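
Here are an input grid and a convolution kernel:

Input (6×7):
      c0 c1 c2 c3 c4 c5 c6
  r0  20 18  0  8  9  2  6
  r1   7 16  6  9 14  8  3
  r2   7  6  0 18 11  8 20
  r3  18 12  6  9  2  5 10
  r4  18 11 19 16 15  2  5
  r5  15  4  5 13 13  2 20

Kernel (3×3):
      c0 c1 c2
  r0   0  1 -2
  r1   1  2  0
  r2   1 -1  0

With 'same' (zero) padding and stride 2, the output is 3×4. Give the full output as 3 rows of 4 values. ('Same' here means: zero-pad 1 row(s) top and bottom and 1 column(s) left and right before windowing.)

Output[0,0]: The receptive field on the zero-padded input at this output position is [0 0 0 / 0 20 18 / 0 7 16]. Elementwise product with the kernel and sum: 0·1 + 0·-2 + 0·1 + 20·2 + 0·1 + 7·-1.
Output[0,1]: The receptive field on the zero-padded input at this output position is [0 0 0 / 18 0 8 / 16 6 9]. Elementwise product with the kernel and sum: 0·1 + 0·-2 + 18·1 + 0·2 + 16·1 + 6·-1.

33 28 21 19
-29 0 45 46
15 36 38 4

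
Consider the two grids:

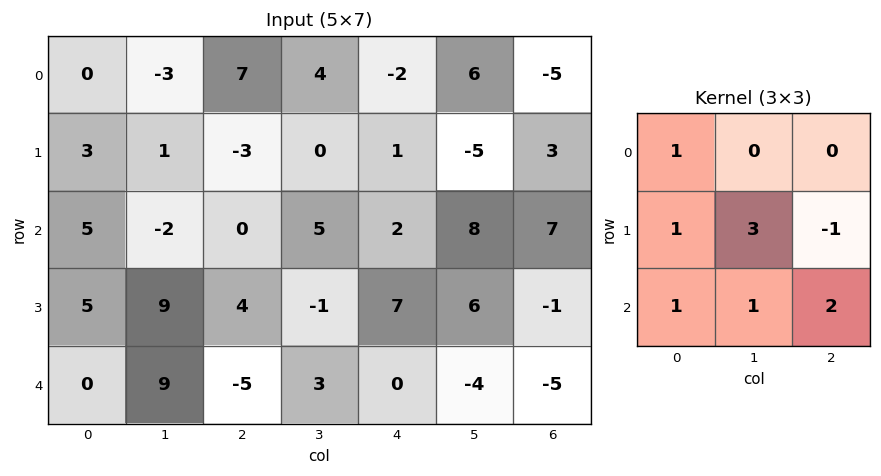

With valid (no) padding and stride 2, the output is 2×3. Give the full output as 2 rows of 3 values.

12 12 5
32 -8 14

Output[0,0]: The receptive field on the input at this output position is [0 -3 7 / 3 1 -3 / 5 -2 0]. Elementwise product with the kernel and sum: 0·1 + 3·1 + 1·3 + -3·-1 + 5·1 + -2·1 + 0·2.
Output[0,1]: The receptive field on the input at this output position is [7 4 -2 / -3 0 1 / 0 5 2]. Elementwise product with the kernel and sum: 7·1 + -3·1 + 0·3 + 1·-1 + 0·1 + 5·1 + 2·2.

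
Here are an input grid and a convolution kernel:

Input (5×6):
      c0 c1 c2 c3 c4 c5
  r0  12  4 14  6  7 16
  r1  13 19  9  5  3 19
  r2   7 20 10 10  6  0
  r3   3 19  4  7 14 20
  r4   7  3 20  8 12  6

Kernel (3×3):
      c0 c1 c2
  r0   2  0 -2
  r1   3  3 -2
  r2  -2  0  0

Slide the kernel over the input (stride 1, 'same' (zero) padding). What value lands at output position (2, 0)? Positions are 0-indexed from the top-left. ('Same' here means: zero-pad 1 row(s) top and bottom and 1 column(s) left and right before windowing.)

-57

The receptive field on the zero-padded input at this output position is [0 13 19 / 0 7 20 / 0 3 19]. Elementwise product with the kernel and sum: 0·2 + 19·-2 + 0·3 + 7·3 + 20·-2 + 0·-2.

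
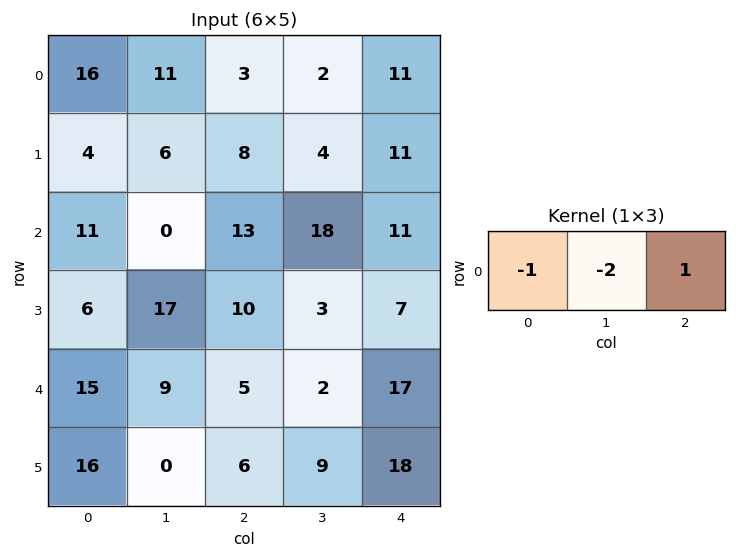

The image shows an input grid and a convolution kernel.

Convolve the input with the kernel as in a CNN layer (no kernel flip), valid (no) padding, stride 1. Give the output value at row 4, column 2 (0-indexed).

8

The receptive field on the input at this output position is [5 2 17]. Elementwise product with the kernel and sum: 5·-1 + 2·-2 + 17·1.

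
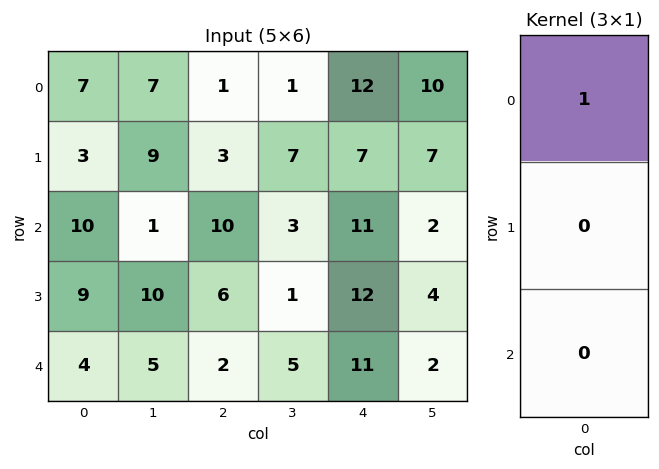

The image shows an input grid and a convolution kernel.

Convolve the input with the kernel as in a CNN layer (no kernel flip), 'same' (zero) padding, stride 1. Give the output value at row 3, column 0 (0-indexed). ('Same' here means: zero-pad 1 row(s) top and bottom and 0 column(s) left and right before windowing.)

The receptive field on the zero-padded input at this output position is [10 / 9 / 4]. Elementwise product with the kernel and sum: 10·1.

10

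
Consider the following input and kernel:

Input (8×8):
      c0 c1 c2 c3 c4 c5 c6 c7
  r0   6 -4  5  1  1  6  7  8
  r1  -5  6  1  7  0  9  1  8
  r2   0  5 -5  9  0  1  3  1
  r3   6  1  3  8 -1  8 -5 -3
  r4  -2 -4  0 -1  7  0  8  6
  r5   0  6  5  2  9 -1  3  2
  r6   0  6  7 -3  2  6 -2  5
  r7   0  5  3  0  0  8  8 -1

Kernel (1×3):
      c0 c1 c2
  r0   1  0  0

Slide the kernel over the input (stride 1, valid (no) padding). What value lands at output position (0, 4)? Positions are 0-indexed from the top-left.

1

The receptive field on the input at this output position is [1 6 7]. Elementwise product with the kernel and sum: 1·1.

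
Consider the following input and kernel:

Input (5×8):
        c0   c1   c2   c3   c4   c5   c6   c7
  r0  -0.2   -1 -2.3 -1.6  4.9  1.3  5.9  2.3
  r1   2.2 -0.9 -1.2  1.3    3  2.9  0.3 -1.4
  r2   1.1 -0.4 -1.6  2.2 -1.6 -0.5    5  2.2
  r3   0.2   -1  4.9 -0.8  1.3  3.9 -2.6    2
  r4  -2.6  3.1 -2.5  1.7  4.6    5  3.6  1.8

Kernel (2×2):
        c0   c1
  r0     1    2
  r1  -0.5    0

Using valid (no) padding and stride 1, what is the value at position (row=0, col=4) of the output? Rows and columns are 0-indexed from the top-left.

The receptive field on the input at this output position is [4.9 1.3 / 3 2.9]. Elementwise product with the kernel and sum: 4.9·1 + 1.3·2 + 3·-0.5.

6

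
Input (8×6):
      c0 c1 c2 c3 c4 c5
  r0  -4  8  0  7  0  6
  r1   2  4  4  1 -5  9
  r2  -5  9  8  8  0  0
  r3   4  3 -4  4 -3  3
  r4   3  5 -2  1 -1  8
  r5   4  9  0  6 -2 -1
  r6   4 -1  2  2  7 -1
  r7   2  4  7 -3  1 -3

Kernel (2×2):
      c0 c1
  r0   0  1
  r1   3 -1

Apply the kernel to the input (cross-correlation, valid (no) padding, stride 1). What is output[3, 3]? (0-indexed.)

1

The receptive field on the input at this output position is [4 -3 / 1 -1]. Elementwise product with the kernel and sum: -3·1 + 1·3 + -1·-1.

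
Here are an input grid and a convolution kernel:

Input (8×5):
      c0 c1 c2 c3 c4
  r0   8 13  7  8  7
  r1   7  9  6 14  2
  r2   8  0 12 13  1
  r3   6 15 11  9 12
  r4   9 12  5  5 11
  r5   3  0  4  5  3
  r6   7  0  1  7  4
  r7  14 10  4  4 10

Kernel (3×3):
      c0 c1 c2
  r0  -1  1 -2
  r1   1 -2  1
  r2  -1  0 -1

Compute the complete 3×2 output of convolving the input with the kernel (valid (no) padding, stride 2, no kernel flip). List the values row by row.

Output[0,0]: The receptive field on the input at this output position is [8 13 7 / 7 9 6 / 8 0 12]. Elementwise product with the kernel and sum: 8·-1 + 13·1 + 7·-2 + 7·1 + 9·-2 + 6·1 + 8·-1 + 12·-1.

-34 -46
-59 -12
-8 -30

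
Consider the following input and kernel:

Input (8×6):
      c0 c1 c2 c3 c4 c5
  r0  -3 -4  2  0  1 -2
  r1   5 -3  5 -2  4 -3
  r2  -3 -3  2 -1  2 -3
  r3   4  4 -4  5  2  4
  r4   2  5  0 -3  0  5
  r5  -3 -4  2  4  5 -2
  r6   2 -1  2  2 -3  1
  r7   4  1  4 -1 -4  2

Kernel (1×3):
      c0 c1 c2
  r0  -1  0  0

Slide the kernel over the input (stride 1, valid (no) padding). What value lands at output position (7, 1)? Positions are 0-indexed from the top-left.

The receptive field on the input at this output position is [1 4 -1]. Elementwise product with the kernel and sum: 1·-1.

-1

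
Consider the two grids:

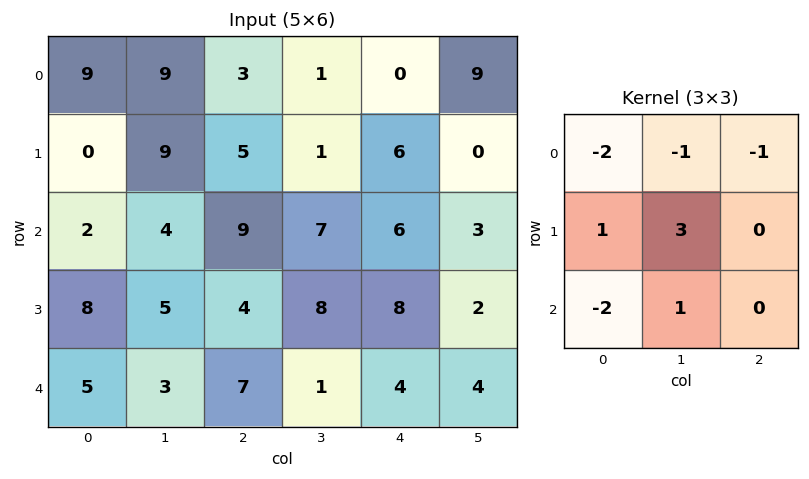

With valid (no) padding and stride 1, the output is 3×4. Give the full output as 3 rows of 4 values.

-3 3 -10 0
-11 1 13 9
-1 -6 -16 11

Output[0,0]: The receptive field on the input at this output position is [9 9 3 / 0 9 5 / 2 4 9]. Elementwise product with the kernel and sum: 9·-2 + 9·-1 + 3·-1 + 0·1 + 9·3 + 2·-2 + 4·1.
Output[0,1]: The receptive field on the input at this output position is [9 3 1 / 9 5 1 / 4 9 7]. Elementwise product with the kernel and sum: 9·-2 + 3·-1 + 1·-1 + 9·1 + 5·3 + 4·-2 + 9·1.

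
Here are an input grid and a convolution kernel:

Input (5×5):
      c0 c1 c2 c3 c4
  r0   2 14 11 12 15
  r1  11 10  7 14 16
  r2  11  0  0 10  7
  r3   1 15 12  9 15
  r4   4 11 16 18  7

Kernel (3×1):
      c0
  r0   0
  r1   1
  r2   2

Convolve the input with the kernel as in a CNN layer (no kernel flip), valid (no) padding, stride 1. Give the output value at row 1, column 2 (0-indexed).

24

The receptive field on the input at this output position is [7 / 0 / 12]. Elementwise product with the kernel and sum: 0·1 + 12·2.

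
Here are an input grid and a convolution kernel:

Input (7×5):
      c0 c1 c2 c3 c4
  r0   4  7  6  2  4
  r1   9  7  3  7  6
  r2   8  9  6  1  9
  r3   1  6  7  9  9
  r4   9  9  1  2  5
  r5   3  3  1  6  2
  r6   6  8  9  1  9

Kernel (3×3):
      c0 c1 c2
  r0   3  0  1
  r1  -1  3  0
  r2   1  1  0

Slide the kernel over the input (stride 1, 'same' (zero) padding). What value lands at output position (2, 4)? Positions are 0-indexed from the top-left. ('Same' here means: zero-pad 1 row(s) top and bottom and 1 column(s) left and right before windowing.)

The receptive field on the zero-padded input at this output position is [7 6 0 / 1 9 0 / 9 9 0]. Elementwise product with the kernel and sum: 7·3 + 0·1 + 1·-1 + 9·3 + 9·1 + 9·1.

65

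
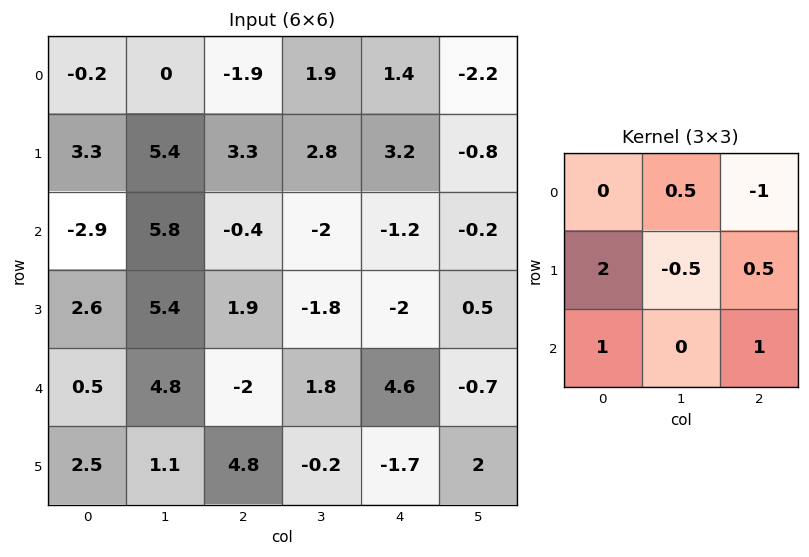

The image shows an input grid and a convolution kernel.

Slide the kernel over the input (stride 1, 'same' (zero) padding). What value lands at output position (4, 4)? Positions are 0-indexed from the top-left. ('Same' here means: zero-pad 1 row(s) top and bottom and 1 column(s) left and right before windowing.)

The receptive field on the zero-padded input at this output position is [-1.8 -2 0.5 / 1.8 4.6 -0.7 / -0.2 -1.7 2]. Elementwise product with the kernel and sum: -2·0.5 + 0.5·-1 + 1.8·2 + 4.6·-0.5 + -0.7·0.5 + -0.2·1 + 2·1.

1.25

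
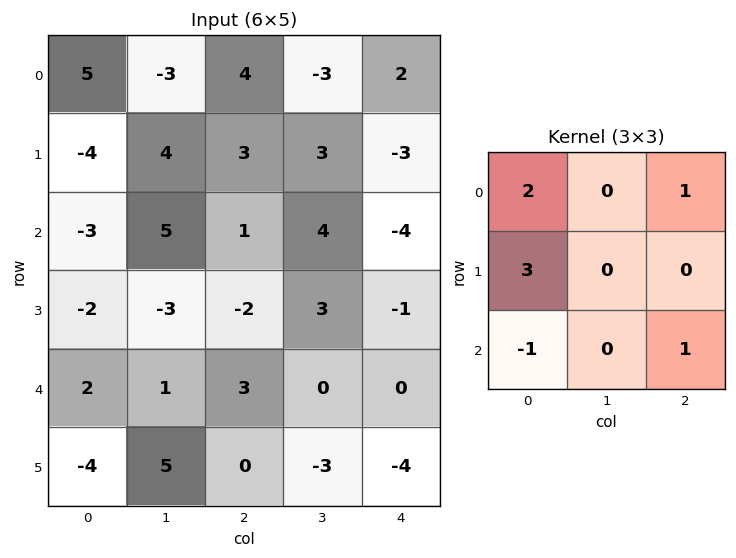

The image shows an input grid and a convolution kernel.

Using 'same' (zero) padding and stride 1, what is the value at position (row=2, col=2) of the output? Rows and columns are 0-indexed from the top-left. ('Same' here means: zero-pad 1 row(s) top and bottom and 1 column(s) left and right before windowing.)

32

The receptive field on the zero-padded input at this output position is [4 3 3 / 5 1 4 / -3 -2 3]. Elementwise product with the kernel and sum: 4·2 + 3·1 + 5·3 + -3·-1 + 3·1.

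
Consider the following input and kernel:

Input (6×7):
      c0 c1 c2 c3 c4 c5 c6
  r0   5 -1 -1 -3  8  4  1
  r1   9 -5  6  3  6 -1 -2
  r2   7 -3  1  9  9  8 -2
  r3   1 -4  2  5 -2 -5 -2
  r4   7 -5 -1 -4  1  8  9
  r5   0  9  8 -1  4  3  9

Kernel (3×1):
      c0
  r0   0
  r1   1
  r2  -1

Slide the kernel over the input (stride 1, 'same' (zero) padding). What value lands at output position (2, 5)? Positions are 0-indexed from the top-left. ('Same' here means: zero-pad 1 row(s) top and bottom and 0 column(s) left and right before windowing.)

The receptive field on the zero-padded input at this output position is [-1 / 8 / -5]. Elementwise product with the kernel and sum: 8·1 + -5·-1.

13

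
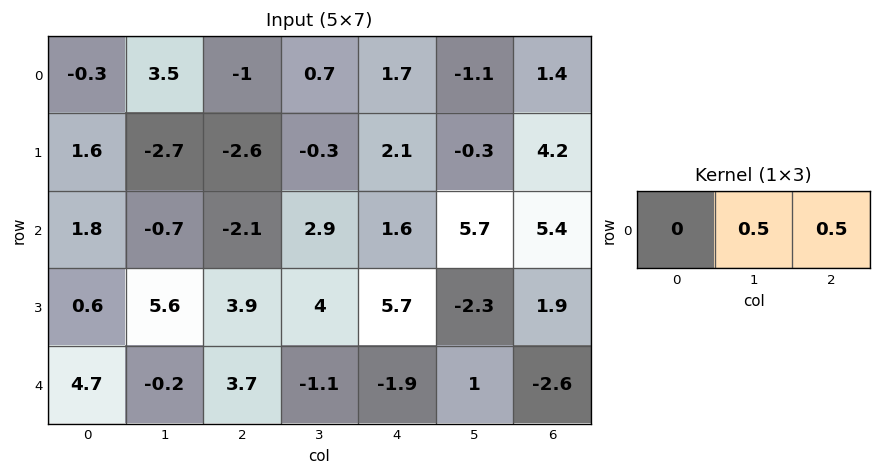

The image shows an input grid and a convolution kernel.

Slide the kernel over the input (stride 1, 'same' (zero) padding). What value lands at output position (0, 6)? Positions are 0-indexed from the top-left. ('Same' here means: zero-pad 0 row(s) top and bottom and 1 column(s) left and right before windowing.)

0.7

The receptive field on the zero-padded input at this output position is [-1.1 1.4 0]. Elementwise product with the kernel and sum: 1.4·0.5 + 0·0.5.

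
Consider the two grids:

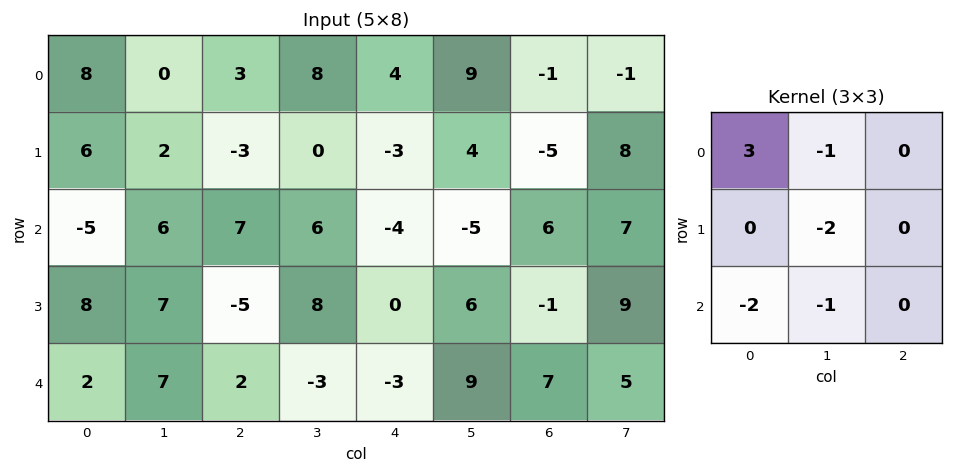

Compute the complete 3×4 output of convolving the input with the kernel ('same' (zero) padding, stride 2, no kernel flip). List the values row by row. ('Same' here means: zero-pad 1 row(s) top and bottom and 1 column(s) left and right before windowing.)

Output[0,0]: The receptive field on the zero-padded input at this output position is [0 0 0 / 0 8 0 / 0 6 2]. Elementwise product with the kernel and sum: 0·3 + 0·-1 + 8·-2 + 0·-2 + 6·-1.

-22 -7 -5 -1
-4 -14 -5 -6
-12 22 30 5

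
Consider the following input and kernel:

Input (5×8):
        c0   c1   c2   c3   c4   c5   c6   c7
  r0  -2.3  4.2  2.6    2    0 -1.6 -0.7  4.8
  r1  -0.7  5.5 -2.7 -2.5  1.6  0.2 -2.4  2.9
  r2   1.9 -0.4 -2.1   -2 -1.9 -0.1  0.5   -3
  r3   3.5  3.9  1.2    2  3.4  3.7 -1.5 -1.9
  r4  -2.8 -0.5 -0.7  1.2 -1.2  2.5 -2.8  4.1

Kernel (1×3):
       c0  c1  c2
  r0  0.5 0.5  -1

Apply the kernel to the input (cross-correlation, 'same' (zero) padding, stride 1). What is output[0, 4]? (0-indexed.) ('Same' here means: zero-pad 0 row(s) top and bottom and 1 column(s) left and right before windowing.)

The receptive field on the zero-padded input at this output position is [2 0 -1.6]. Elementwise product with the kernel and sum: 2·0.5 + 0·0.5 + -1.6·-1.

2.6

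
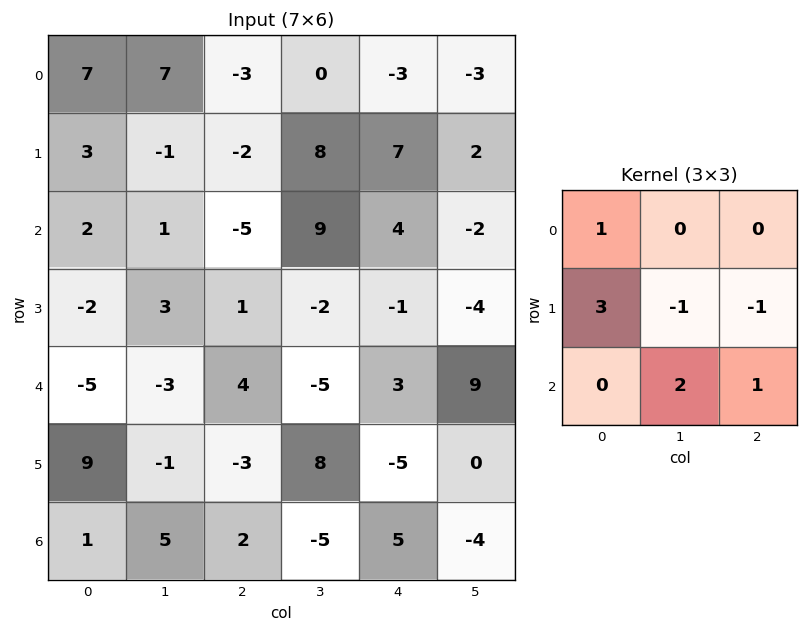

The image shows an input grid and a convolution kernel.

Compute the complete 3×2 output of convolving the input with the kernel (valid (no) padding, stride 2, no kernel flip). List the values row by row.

Output[0,0]: The receptive field on the input at this output position is [7 7 -3 / 3 -1 -2 / 2 1 -5]. Elementwise product with the kernel and sum: 7·1 + 3·3 + -1·-1 + -2·-1 + 1·2 + -5·1.
Output[0,1]: The receptive field on the input at this output position is [-3 0 -3 / -2 8 7 / -5 9 4]. Elementwise product with the kernel and sum: -3·1 + -2·3 + 8·-1 + 7·-1 + 9·2 + 4·1.

16 -2
-10 -6
38 -13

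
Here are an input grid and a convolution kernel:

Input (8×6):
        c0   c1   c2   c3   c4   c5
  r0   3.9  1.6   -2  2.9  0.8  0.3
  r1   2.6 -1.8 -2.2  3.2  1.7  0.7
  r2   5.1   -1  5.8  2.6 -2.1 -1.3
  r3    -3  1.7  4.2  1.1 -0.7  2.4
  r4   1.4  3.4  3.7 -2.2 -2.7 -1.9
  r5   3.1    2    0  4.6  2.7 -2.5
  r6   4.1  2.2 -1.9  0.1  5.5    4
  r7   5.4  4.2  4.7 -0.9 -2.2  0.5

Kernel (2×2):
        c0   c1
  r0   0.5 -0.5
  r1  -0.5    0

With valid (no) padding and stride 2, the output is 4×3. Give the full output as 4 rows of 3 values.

-0.15 -1.35 -0.6
4.55 -0.5 -0.05
-2.55 2.95 -1.75
-1.75 -3.35 1.85

Output[0,0]: The receptive field on the input at this output position is [3.9 1.6 / 2.6 -1.8]. Elementwise product with the kernel and sum: 3.9·0.5 + 1.6·-0.5 + 2.6·-0.5.
Output[0,1]: The receptive field on the input at this output position is [-2 2.9 / -2.2 3.2]. Elementwise product with the kernel and sum: -2·0.5 + 2.9·-0.5 + -2.2·-0.5.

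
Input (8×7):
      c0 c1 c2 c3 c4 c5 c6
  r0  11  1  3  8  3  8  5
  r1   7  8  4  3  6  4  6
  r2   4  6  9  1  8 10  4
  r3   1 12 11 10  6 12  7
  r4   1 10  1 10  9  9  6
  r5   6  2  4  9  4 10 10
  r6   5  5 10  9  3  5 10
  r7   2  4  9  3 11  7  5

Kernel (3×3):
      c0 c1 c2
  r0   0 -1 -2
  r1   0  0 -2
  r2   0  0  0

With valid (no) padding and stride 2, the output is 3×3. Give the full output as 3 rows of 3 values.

-15 -26 -30
-46 -29 -32
-20 -36 -41

Output[0,0]: The receptive field on the input at this output position is [11 1 3 / 7 8 4 / 4 6 9]. Elementwise product with the kernel and sum: 1·-1 + 3·-2 + 4·-2.
Output[0,1]: The receptive field on the input at this output position is [3 8 3 / 4 3 6 / 9 1 8]. Elementwise product with the kernel and sum: 8·-1 + 3·-2 + 6·-2.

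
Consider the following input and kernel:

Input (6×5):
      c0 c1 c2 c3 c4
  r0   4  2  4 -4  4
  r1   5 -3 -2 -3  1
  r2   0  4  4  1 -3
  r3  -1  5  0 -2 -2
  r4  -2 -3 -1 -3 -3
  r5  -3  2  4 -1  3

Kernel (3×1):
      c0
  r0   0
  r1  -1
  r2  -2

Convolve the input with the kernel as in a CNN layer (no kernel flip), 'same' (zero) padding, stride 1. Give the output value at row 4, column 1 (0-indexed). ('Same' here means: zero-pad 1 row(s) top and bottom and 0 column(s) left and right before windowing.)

The receptive field on the zero-padded input at this output position is [5 / -3 / 2]. Elementwise product with the kernel and sum: -3·-1 + 2·-2.

-1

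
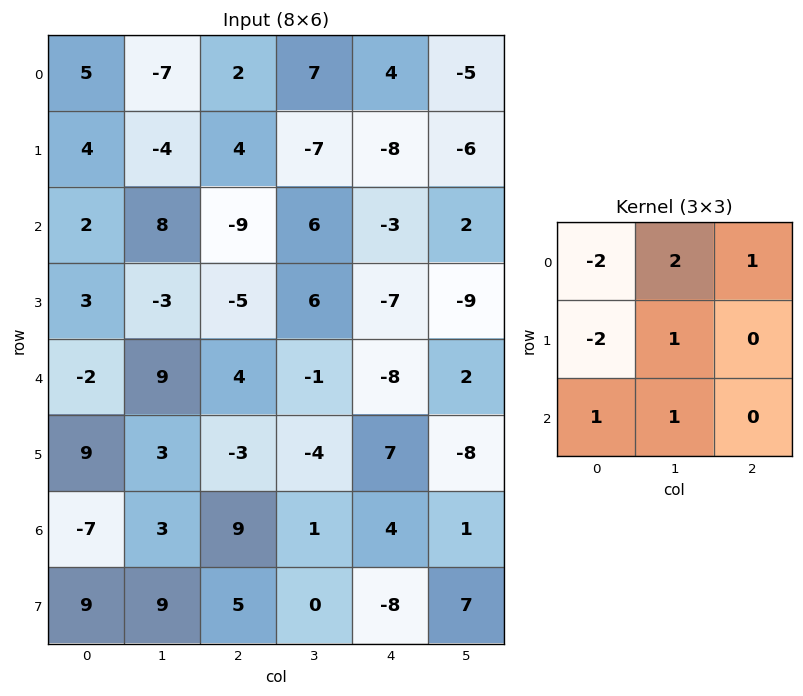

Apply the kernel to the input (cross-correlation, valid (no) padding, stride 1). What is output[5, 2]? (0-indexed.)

-7

The receptive field on the input at this output position is [-3 -4 7 / 9 1 4 / 5 0 -8]. Elementwise product with the kernel and sum: -3·-2 + -4·2 + 7·1 + 9·-2 + 1·1 + 5·1 + 0·1.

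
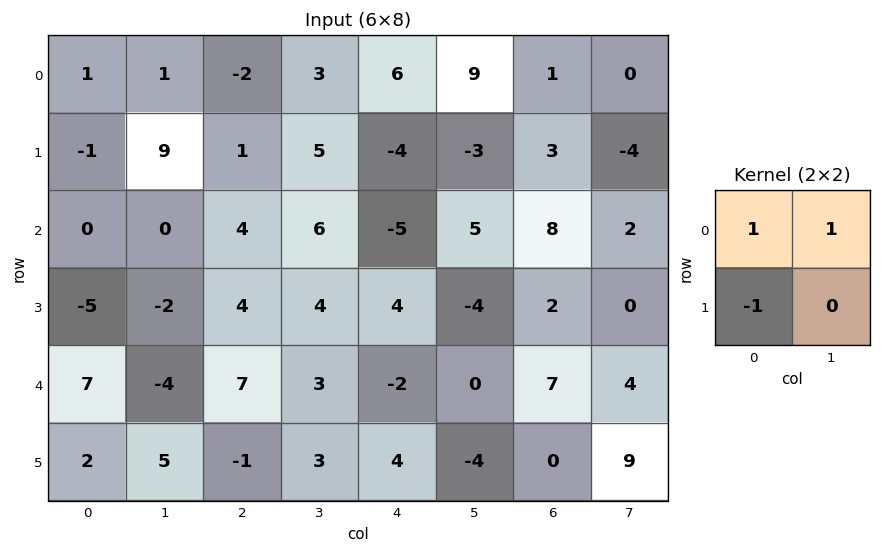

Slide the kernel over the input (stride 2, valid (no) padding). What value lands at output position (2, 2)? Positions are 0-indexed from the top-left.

-6

The receptive field on the input at this output position is [-2 0 / 4 -4]. Elementwise product with the kernel and sum: -2·1 + 0·1 + 4·-1.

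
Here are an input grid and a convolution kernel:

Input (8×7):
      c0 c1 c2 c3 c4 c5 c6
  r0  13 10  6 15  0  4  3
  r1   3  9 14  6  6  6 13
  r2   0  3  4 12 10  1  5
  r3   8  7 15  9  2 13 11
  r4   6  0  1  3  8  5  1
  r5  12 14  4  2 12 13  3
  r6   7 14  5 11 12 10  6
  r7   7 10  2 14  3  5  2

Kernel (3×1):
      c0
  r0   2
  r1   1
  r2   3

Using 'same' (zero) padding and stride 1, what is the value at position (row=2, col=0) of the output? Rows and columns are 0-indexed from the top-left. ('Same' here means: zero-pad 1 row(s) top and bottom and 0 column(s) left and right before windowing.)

30

The receptive field on the zero-padded input at this output position is [3 / 0 / 8]. Elementwise product with the kernel and sum: 3·2 + 0·1 + 8·3.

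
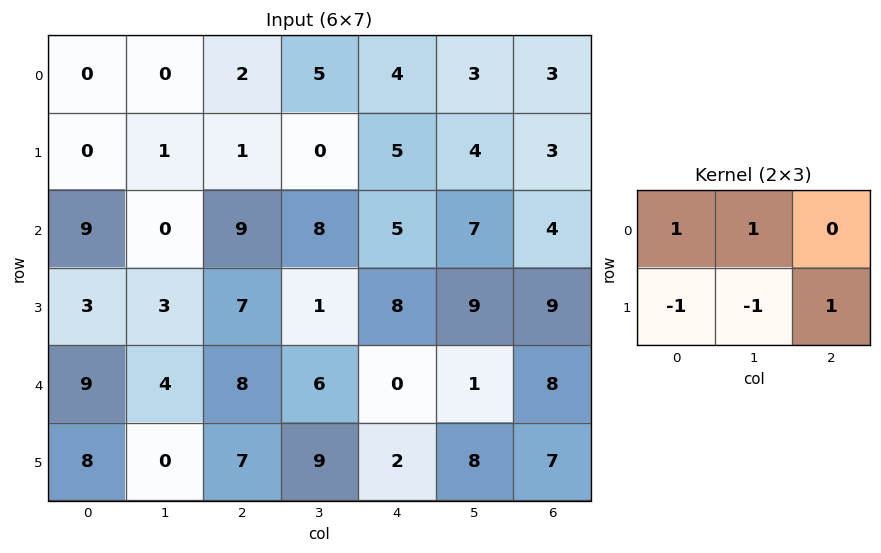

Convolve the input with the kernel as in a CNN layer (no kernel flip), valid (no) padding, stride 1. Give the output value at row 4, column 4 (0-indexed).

The receptive field on the input at this output position is [0 1 8 / 2 8 7]. Elementwise product with the kernel and sum: 0·1 + 1·1 + 2·-1 + 8·-1 + 7·1.

-2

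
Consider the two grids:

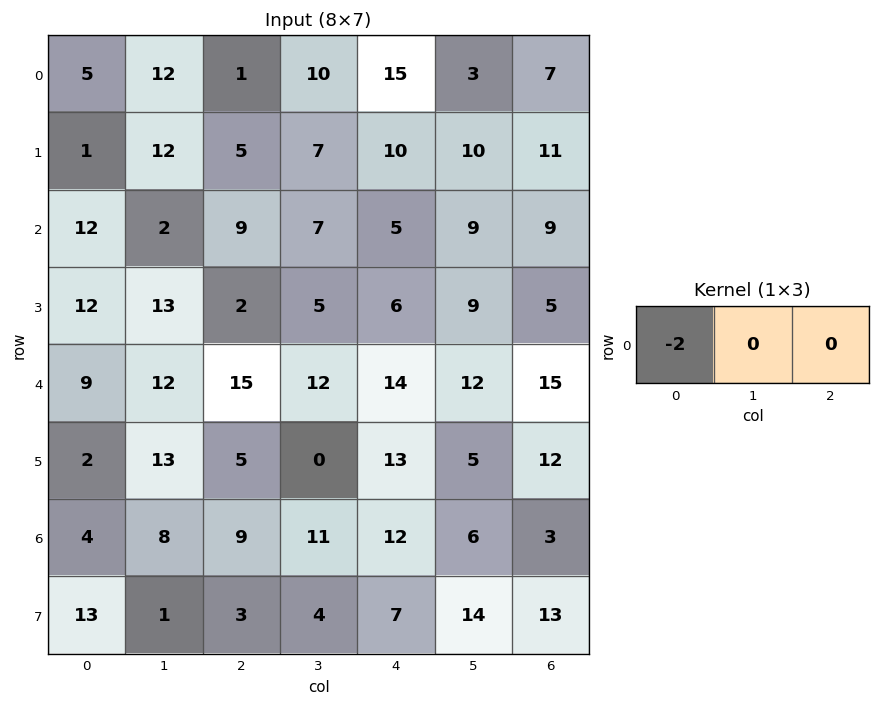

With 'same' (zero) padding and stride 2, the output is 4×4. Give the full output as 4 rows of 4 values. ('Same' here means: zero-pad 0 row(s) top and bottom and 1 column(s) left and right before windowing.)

Output[0,0]: The receptive field on the zero-padded input at this output position is [0 5 12]. Elementwise product with the kernel and sum: 0·-2.
Output[0,1]: The receptive field on the zero-padded input at this output position is [12 1 10]. Elementwise product with the kernel and sum: 12·-2.

0 -24 -20 -6
0 -4 -14 -18
0 -24 -24 -24
0 -16 -22 -12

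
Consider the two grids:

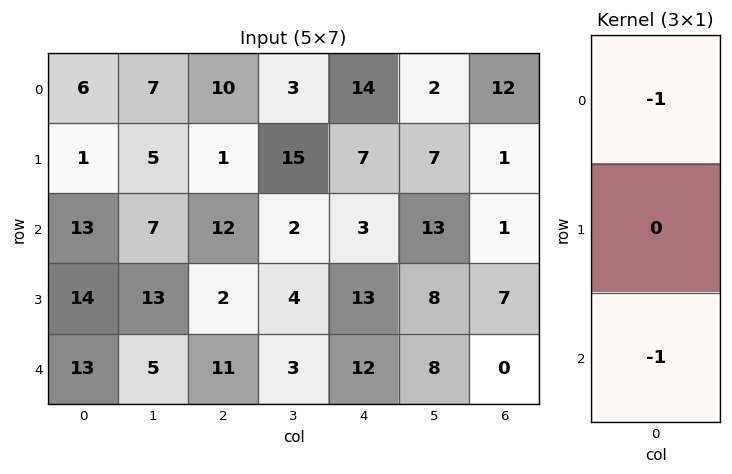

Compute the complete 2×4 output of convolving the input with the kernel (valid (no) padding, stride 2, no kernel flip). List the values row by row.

-19 -22 -17 -13
-26 -23 -15 -1

Output[0,0]: The receptive field on the input at this output position is [6 / 1 / 13]. Elementwise product with the kernel and sum: 6·-1 + 13·-1.
Output[0,1]: The receptive field on the input at this output position is [10 / 1 / 12]. Elementwise product with the kernel and sum: 10·-1 + 12·-1.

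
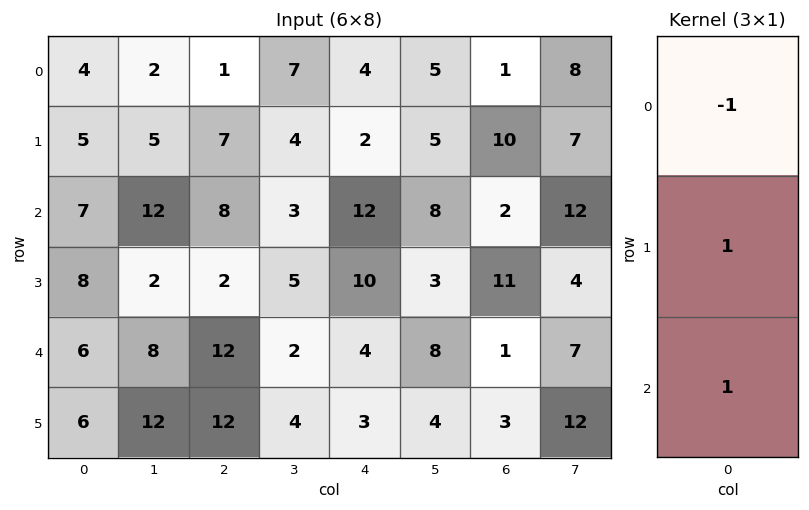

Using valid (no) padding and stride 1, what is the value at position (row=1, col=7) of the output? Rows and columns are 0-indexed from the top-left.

The receptive field on the input at this output position is [7 / 12 / 4]. Elementwise product with the kernel and sum: 7·-1 + 12·1 + 4·1.

9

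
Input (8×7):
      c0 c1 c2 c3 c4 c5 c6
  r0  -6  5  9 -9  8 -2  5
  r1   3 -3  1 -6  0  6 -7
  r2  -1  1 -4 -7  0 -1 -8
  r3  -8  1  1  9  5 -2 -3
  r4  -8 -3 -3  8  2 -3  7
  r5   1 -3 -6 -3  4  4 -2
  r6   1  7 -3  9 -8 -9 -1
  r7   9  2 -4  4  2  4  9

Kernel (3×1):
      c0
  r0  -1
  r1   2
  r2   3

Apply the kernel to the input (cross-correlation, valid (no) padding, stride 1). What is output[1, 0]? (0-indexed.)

The receptive field on the input at this output position is [3 / -1 / -8]. Elementwise product with the kernel and sum: 3·-1 + -1·2 + -8·3.

-29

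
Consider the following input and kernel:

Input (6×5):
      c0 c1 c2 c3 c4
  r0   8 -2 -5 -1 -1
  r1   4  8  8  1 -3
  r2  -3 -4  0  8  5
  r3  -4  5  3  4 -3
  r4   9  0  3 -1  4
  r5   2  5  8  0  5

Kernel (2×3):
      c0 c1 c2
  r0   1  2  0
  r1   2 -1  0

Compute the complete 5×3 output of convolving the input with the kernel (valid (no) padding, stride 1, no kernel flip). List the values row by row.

4 -4 8
18 16 2
-24 3 18
24 8 18
8 8 17

Output[0,0]: The receptive field on the input at this output position is [8 -2 -5 / 4 8 8]. Elementwise product with the kernel and sum: 8·1 + -2·2 + 4·2 + 8·-1.
Output[0,1]: The receptive field on the input at this output position is [-2 -5 -1 / 8 8 1]. Elementwise product with the kernel and sum: -2·1 + -5·2 + 8·2 + 8·-1.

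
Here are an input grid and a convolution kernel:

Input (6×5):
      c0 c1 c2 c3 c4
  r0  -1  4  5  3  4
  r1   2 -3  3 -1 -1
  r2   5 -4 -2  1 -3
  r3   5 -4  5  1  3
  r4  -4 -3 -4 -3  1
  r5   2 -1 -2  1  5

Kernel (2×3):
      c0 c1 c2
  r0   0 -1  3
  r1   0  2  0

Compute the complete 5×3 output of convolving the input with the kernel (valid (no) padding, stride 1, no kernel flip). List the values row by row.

Output[0,0]: The receptive field on the input at this output position is [-1 4 5 / 2 -3 3]. Elementwise product with the kernel and sum: 4·-1 + 5·3 + -3·2.
Output[0,1]: The receptive field on the input at this output position is [4 5 3 / -3 3 -1]. Elementwise product with the kernel and sum: 5·-1 + 3·3 + 3·2.

5 10 7
4 -10 0
-10 15 -8
13 -10 2
-11 -9 8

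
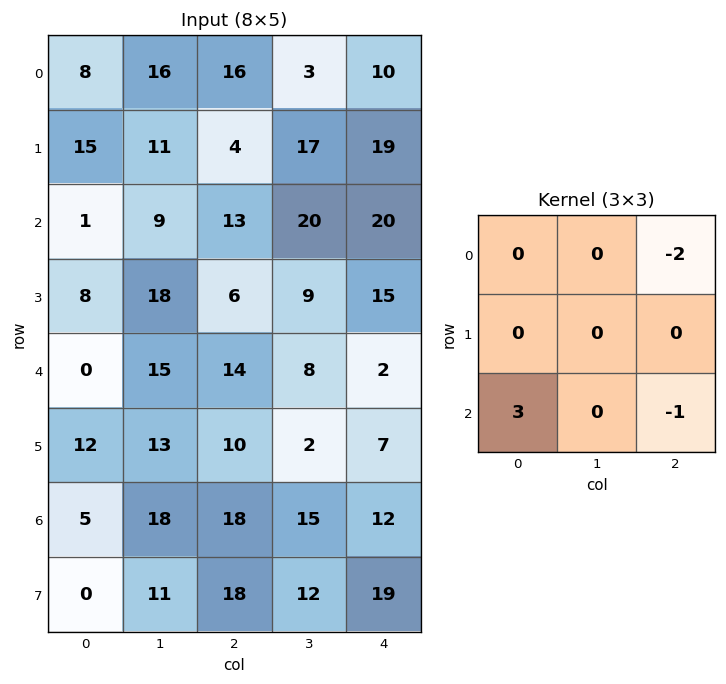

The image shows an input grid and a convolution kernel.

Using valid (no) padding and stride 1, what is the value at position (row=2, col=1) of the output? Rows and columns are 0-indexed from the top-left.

-3

The receptive field on the input at this output position is [9 13 20 / 18 6 9 / 15 14 8]. Elementwise product with the kernel and sum: 20·-2 + 15·3 + 8·-1.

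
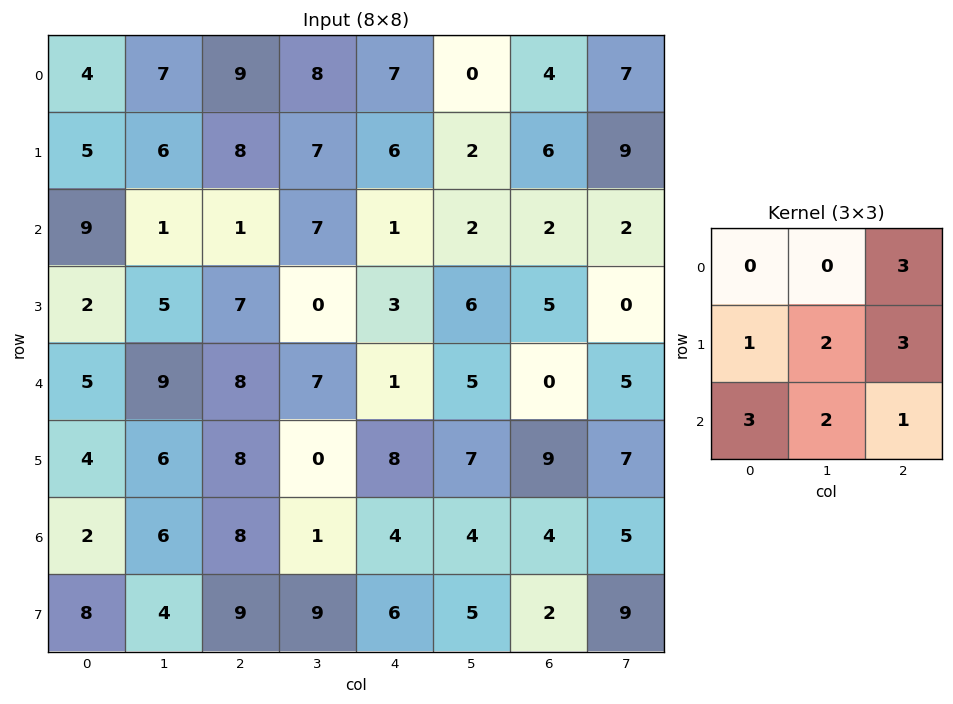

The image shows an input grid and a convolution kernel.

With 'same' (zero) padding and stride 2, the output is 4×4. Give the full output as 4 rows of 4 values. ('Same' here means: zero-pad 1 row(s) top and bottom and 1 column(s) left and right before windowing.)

Output[0,0]: The receptive field on the zero-padded input at this output position is [0 0 0 / 0 4 7 / 0 5 6]. Elementwise product with the kernel and sum: 0·3 + 0·1 + 4·2 + 7·3 + 0·3 + 5·2 + 6·1.
Output[0,1]: The receptive field on the zero-padded input at this output position is [0 0 0 / 7 9 8 / 6 8 7]. Elementwise product with the kernel and sum: 0·3 + 7·1 + 9·2 + 8·3 + 6·3 + 8·2 + 7·1.

45 90 57 56
48 74 33 67
66 80 65 66
60 64 86 76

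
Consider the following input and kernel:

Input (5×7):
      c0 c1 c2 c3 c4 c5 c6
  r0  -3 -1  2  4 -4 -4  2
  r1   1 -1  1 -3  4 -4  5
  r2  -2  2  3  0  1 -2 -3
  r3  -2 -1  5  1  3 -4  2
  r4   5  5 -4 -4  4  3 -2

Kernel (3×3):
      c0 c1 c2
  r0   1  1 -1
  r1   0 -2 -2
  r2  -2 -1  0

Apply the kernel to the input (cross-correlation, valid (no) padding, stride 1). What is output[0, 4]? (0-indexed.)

The receptive field on the input at this output position is [-4 -4 2 / 4 -4 5 / 1 -2 -3]. Elementwise product with the kernel and sum: -4·1 + -4·1 + 2·-1 + -4·-2 + 5·-2 + 1·-2 + -2·-1.

-12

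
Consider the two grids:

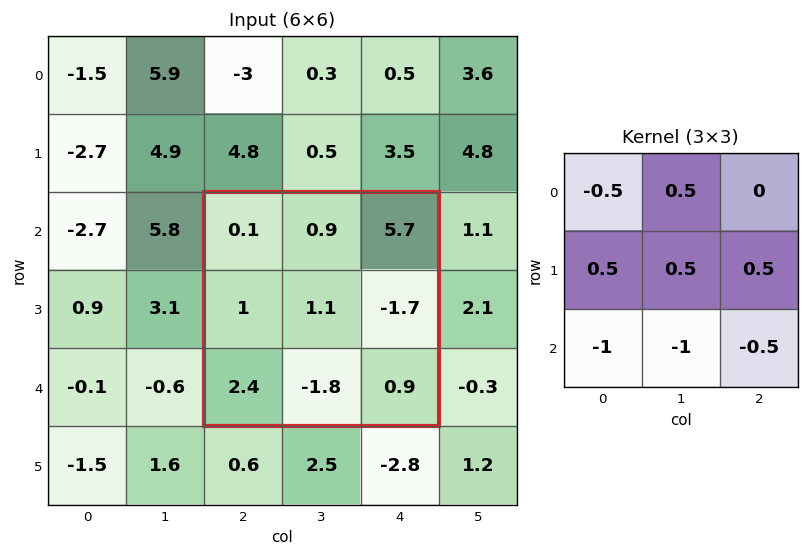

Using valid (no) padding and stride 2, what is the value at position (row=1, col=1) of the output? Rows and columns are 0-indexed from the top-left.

The receptive field on the input at this output position is [0.1 0.9 5.7 / 1 1.1 -1.7 / 2.4 -1.8 0.9]. Elementwise product with the kernel and sum: 0.1·-0.5 + 0.9·0.5 + 1·0.5 + 1.1·0.5 + -1.7·0.5 + 2.4·-1 + -1.8·-1 + 0.9·-0.5.

-0.45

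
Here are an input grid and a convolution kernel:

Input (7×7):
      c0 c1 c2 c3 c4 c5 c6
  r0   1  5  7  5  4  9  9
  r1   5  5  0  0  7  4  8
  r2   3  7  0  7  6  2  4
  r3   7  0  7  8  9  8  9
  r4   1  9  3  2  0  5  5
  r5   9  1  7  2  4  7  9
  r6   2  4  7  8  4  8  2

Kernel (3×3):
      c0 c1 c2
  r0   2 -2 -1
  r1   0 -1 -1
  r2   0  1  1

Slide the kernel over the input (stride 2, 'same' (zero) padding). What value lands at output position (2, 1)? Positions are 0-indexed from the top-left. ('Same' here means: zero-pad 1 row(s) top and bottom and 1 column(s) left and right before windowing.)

The receptive field on the zero-padded input at this output position is [0 7 8 / 9 3 2 / 1 7 2]. Elementwise product with the kernel and sum: 0·2 + 7·-2 + 8·-1 + 3·-1 + 2·-1 + 7·1 + 2·1.

-18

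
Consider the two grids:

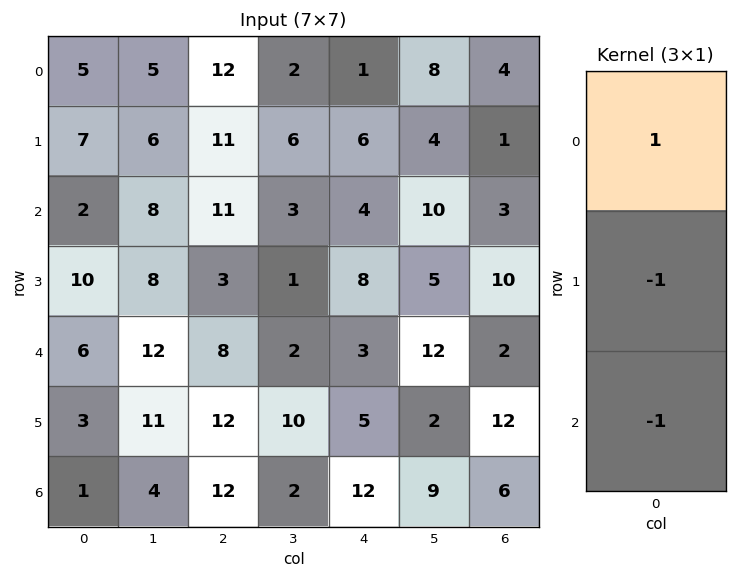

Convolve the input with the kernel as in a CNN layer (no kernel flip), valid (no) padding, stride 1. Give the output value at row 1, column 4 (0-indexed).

-6

The receptive field on the input at this output position is [6 / 4 / 8]. Elementwise product with the kernel and sum: 6·1 + 4·-1 + 8·-1.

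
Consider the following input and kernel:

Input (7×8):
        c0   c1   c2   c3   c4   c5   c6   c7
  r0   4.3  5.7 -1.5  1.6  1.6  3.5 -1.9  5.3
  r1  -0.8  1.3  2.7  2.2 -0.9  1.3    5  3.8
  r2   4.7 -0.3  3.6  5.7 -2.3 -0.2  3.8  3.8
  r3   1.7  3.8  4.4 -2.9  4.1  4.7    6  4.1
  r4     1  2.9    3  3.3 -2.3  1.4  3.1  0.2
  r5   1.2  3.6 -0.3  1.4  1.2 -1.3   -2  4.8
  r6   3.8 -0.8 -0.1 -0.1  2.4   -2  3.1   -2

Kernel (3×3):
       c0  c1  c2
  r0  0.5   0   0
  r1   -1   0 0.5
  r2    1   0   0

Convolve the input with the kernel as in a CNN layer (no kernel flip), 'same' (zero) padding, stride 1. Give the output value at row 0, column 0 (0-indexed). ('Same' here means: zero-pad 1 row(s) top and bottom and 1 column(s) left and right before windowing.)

The receptive field on the zero-padded input at this output position is [0 0 0 / 0 4.3 5.7 / 0 -0.8 1.3]. Elementwise product with the kernel and sum: 0·0.5 + 0·-1 + 5.7·0.5 + 0·1.

2.85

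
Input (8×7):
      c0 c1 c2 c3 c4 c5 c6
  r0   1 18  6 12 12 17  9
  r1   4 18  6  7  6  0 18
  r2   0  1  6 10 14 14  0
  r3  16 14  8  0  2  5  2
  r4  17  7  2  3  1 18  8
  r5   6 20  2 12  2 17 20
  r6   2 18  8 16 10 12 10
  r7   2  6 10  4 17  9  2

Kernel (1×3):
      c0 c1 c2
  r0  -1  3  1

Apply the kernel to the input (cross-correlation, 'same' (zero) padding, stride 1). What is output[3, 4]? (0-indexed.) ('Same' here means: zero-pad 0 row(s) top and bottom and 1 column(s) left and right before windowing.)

11

The receptive field on the zero-padded input at this output position is [0 2 5]. Elementwise product with the kernel and sum: 0·-1 + 2·3 + 5·1.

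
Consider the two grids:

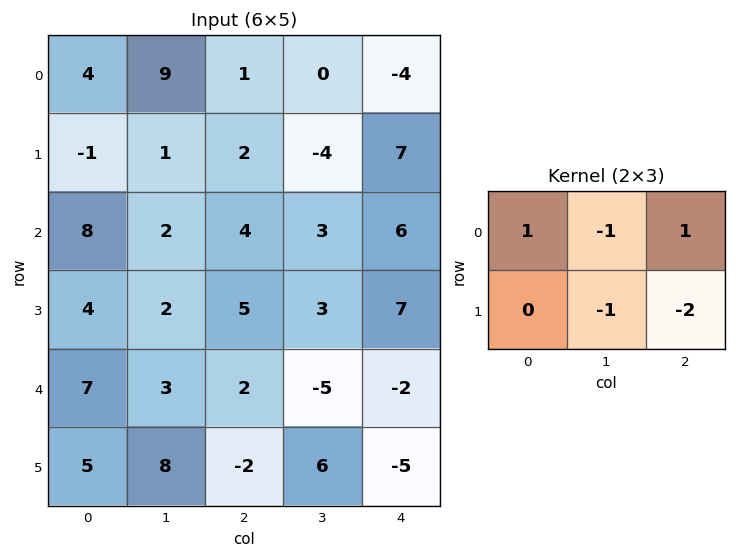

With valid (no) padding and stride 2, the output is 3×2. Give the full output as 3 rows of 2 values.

-9 -13
-2 -10
2 9

Output[0,0]: The receptive field on the input at this output position is [4 9 1 / -1 1 2]. Elementwise product with the kernel and sum: 4·1 + 9·-1 + 1·1 + 1·-1 + 2·-2.
Output[0,1]: The receptive field on the input at this output position is [1 0 -4 / 2 -4 7]. Elementwise product with the kernel and sum: 1·1 + 0·-1 + -4·1 + -4·-1 + 7·-2.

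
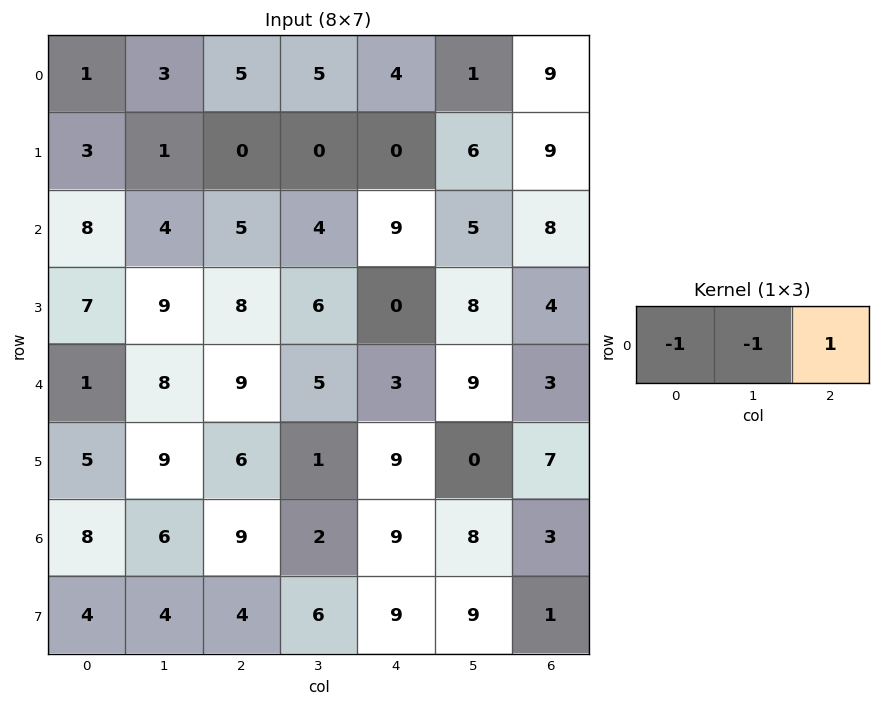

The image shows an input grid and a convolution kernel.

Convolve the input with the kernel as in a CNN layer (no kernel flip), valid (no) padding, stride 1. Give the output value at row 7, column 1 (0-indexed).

The receptive field on the input at this output position is [4 4 6]. Elementwise product with the kernel and sum: 4·-1 + 4·-1 + 6·1.

-2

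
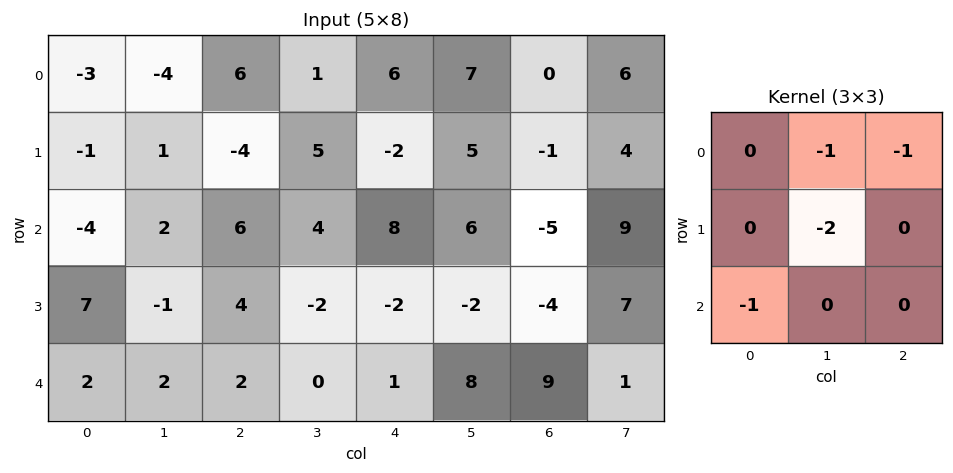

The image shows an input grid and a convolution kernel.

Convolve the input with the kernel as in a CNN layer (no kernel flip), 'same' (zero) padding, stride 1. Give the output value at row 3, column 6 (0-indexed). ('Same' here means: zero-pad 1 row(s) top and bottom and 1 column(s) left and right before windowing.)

-4

The receptive field on the zero-padded input at this output position is [6 -5 9 / -2 -4 7 / 8 9 1]. Elementwise product with the kernel and sum: -5·-1 + 9·-1 + -4·-2 + 8·-1.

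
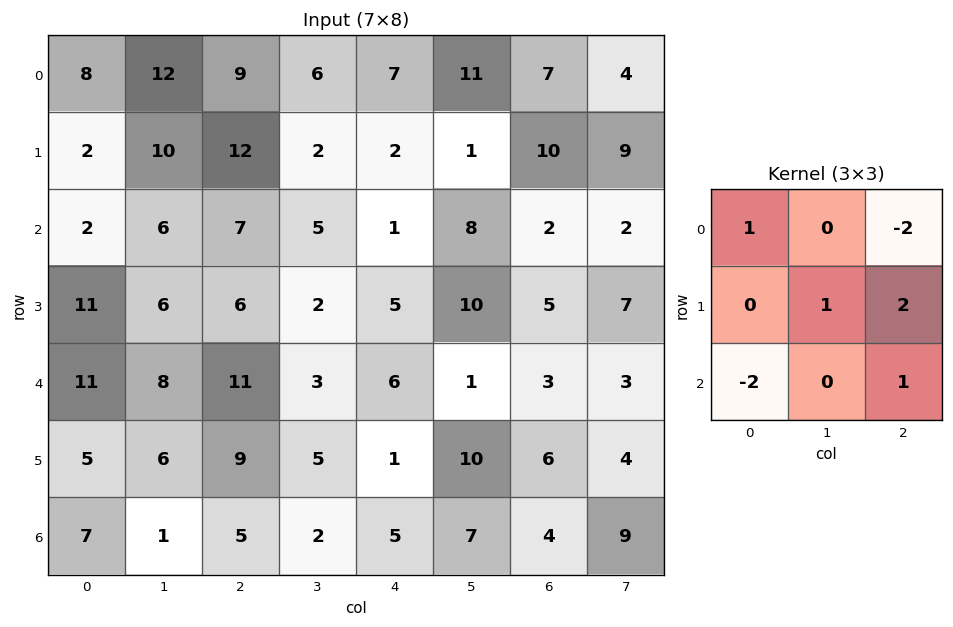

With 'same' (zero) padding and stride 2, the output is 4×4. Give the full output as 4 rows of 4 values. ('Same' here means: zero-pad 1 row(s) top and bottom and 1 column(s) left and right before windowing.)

42 3 26 22
0 13 23 -24
21 12 -10 -11
-3 5 4 24

Output[0,0]: The receptive field on the zero-padded input at this output position is [0 0 0 / 0 8 12 / 0 2 10]. Elementwise product with the kernel and sum: 0·1 + 0·-2 + 8·1 + 12·2 + 0·-2 + 10·1.
Output[0,1]: The receptive field on the zero-padded input at this output position is [0 0 0 / 12 9 6 / 10 12 2]. Elementwise product with the kernel and sum: 0·1 + 0·-2 + 9·1 + 6·2 + 10·-2 + 2·1.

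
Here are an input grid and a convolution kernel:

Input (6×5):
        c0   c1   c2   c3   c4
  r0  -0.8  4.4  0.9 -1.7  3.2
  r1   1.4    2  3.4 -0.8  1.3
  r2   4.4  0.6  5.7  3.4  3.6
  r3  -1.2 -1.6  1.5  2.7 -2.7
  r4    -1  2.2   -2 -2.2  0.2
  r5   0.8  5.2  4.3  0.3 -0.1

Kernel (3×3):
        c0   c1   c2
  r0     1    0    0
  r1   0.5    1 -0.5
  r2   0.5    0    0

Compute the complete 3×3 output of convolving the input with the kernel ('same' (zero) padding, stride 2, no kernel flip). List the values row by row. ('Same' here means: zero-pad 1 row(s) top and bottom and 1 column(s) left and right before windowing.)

Output[0,0]: The receptive field on the zero-padded input at this output position is [0 0 0 / 0 -0.8 4.4 / 0 1.4 2]. Elementwise product with the kernel and sum: 0·1 + 0·0.5 + -0.8·1 + 4.4·-0.5 + 0·0.5.
Output[0,1]: The receptive field on the zero-padded input at this output position is [0 0 0 / 4.4 0.9 -1.7 / 2 3.4 -0.8]. Elementwise product with the kernel and sum: 0·1 + 4.4·0.5 + 0.9·1 + -1.7·-0.5 + 2·0.5.

-3 4.95 1.95
4.1 5.5 5.85
-2.1 1.2 1.95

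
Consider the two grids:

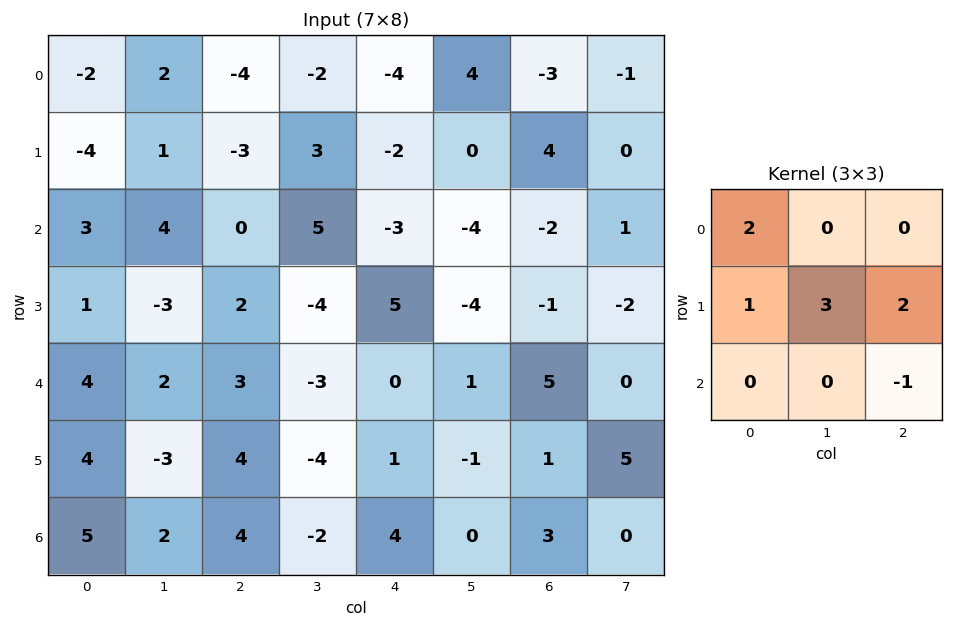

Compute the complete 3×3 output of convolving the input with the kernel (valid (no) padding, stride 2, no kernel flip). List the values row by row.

-11 -3 0
-1 0 -20
7 -4 -3

Output[0,0]: The receptive field on the input at this output position is [-2 2 -4 / -4 1 -3 / 3 4 0]. Elementwise product with the kernel and sum: -2·2 + -4·1 + 1·3 + -3·2 + 0·-1.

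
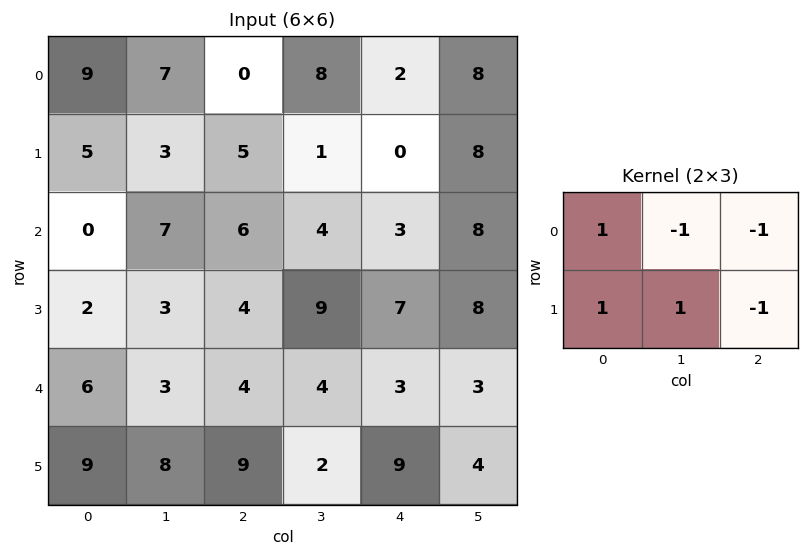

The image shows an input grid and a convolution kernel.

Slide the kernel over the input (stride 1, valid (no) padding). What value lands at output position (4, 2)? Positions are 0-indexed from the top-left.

-1

The receptive field on the input at this output position is [4 4 3 / 9 2 9]. Elementwise product with the kernel and sum: 4·1 + 4·-1 + 3·-1 + 9·1 + 2·1 + 9·-1.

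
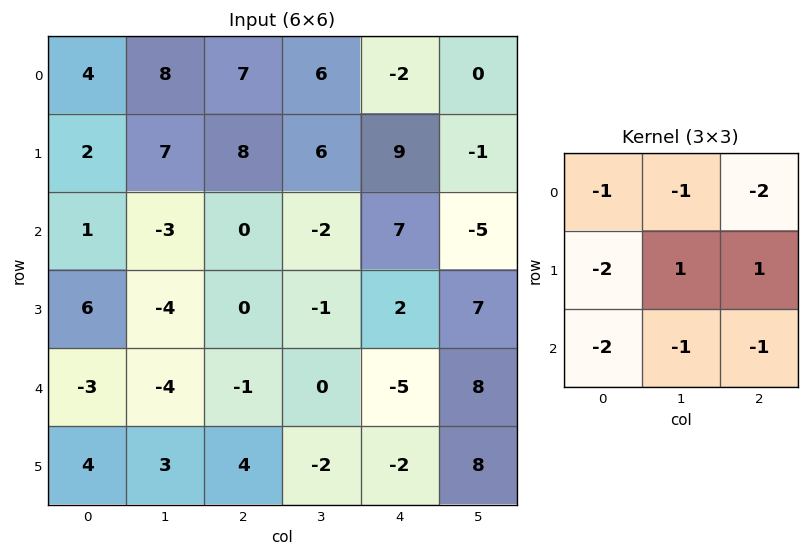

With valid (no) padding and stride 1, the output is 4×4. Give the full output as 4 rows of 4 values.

Output[0,0]: The receptive field on the input at this output position is [4 8 7 / 2 7 8 / 1 -3 0]. Elementwise product with the kernel and sum: 4·-1 + 8·-1 + 7·-2 + 2·-2 + 7·1 + 8·1 + 1·-2 + -3·-1 + 0·-1.

-14 -19 -15 -6
-38 -14 -28 -14
-3 23 -4 13
-16 5 -10 -14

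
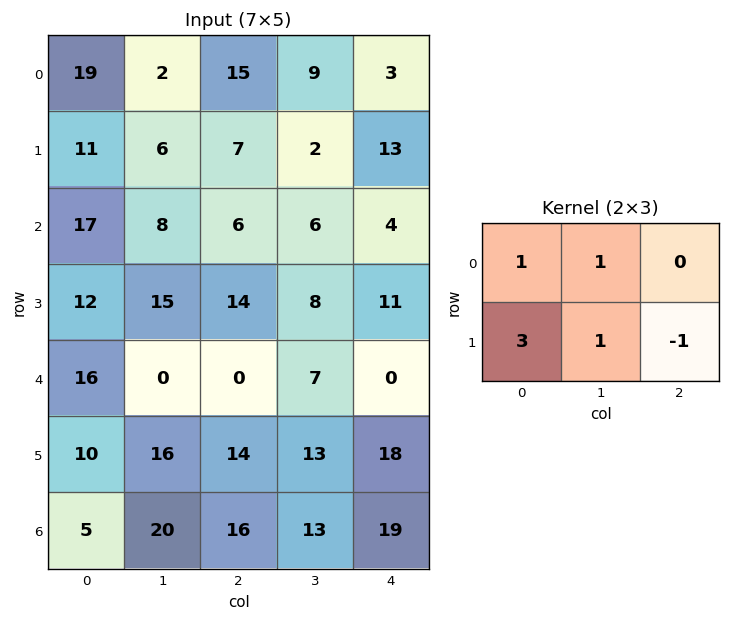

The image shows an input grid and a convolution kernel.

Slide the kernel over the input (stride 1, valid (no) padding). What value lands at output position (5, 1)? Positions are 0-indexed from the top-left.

93

The receptive field on the input at this output position is [16 14 13 / 20 16 13]. Elementwise product with the kernel and sum: 16·1 + 14·1 + 20·3 + 16·1 + 13·-1.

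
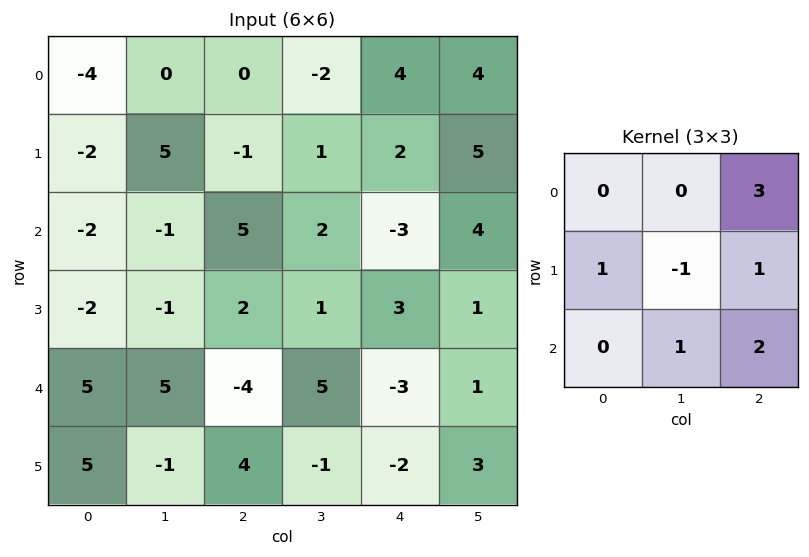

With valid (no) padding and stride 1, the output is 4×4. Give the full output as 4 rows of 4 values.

1 10 8 21
4 3 13 29
13 10 -6 10
9 19 -8 16

Output[0,0]: The receptive field on the input at this output position is [-4 0 0 / -2 5 -1 / -2 -1 5]. Elementwise product with the kernel and sum: 0·3 + -2·1 + 5·-1 + -1·1 + -1·1 + 5·2.
Output[0,1]: The receptive field on the input at this output position is [0 0 -2 / 5 -1 1 / -1 5 2]. Elementwise product with the kernel and sum: -2·3 + 5·1 + -1·-1 + 1·1 + 5·1 + 2·2.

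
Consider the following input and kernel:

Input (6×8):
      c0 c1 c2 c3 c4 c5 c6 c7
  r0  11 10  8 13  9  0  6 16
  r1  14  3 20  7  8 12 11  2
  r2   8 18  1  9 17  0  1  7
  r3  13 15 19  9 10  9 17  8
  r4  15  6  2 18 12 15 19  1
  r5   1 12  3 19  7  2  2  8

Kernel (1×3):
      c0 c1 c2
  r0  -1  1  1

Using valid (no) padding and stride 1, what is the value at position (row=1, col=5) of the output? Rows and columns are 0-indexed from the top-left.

1

The receptive field on the input at this output position is [12 11 2]. Elementwise product with the kernel and sum: 12·-1 + 11·1 + 2·1.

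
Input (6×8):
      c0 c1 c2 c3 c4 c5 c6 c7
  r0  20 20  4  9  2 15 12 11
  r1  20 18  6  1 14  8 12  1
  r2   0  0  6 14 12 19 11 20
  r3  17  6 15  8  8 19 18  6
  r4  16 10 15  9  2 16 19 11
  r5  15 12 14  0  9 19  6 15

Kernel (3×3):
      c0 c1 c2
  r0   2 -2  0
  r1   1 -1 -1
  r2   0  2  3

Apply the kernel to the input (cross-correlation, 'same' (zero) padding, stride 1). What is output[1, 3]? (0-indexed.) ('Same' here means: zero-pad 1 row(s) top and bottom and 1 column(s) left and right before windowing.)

The receptive field on the zero-padded input at this output position is [4 9 2 / 6 1 14 / 6 14 12]. Elementwise product with the kernel and sum: 4·2 + 9·-2 + 6·1 + 1·-1 + 14·-1 + 14·2 + 12·3.

45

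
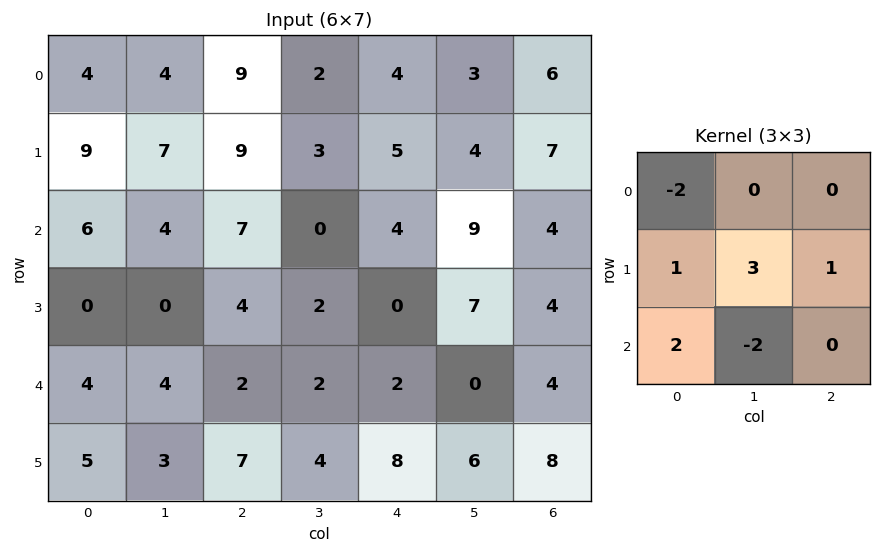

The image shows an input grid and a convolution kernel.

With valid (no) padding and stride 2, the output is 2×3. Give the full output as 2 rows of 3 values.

Output[0,0]: The receptive field on the input at this output position is [4 4 9 / 9 7 9 / 6 4 7]. Elementwise product with the kernel and sum: 4·-2 + 9·1 + 7·3 + 9·1 + 6·2 + 4·-2.
Output[0,1]: The receptive field on the input at this output position is [9 2 4 / 9 3 5 / 7 0 4]. Elementwise product with the kernel and sum: 9·-2 + 9·1 + 3·3 + 5·1 + 7·2 + 0·-2.

35 19 6
-8 -4 21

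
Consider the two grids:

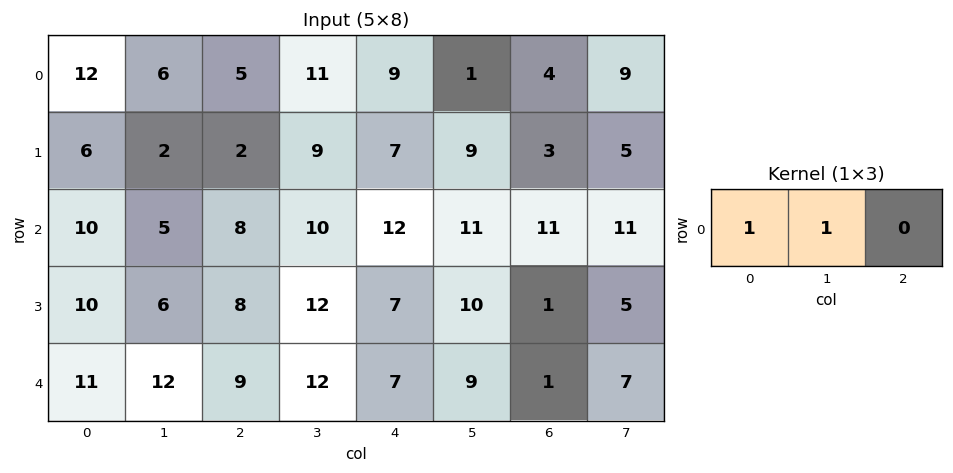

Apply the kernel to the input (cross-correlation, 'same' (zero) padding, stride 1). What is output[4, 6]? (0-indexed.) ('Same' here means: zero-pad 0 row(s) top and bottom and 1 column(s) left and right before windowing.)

10

The receptive field on the zero-padded input at this output position is [9 1 7]. Elementwise product with the kernel and sum: 9·1 + 1·1.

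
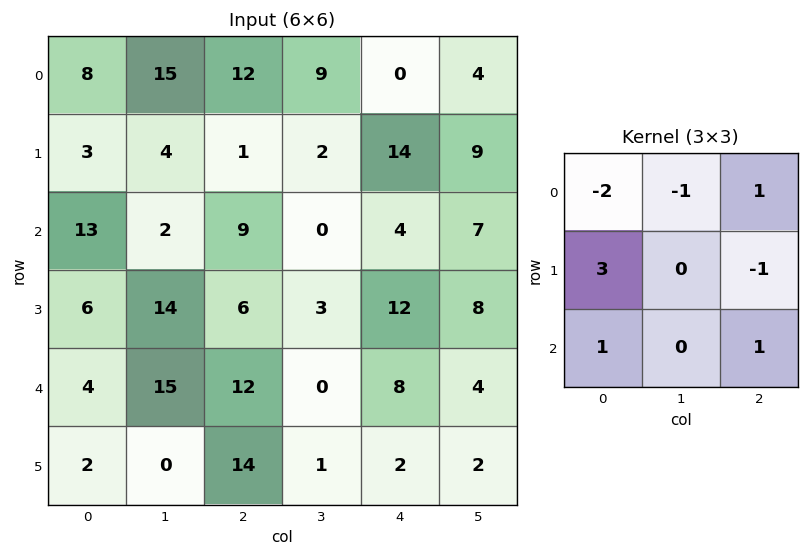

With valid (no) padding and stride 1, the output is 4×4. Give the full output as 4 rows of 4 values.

Output[0,0]: The receptive field on the input at this output position is [8 15 12 / 3 4 1 / 13 2 9]. Elementwise product with the kernel and sum: 8·-2 + 15·-1 + 12·1 + 3·3 + 1·-1 + 13·1 + 9·1.
Output[0,1]: The receptive field on the input at this output position is [15 12 9 / 4 1 2 / 2 9 0]. Elementwise product with the kernel and sum: 15·-2 + 12·-1 + 9·1 + 4·3 + 2·-1 + 2·1 + 0·1.

11 -21 -31 -10
33 16 51 -5
9 41 12 8
-4 15 41 -11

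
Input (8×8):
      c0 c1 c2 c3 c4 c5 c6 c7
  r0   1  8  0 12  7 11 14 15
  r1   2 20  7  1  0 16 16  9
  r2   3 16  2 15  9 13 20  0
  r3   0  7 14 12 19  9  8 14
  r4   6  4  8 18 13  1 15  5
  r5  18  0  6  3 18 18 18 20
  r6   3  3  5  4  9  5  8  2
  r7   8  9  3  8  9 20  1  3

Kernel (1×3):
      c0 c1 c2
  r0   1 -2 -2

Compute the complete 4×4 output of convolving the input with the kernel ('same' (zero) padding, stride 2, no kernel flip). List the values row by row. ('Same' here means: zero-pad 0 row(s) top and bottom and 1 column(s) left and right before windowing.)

Output[0,0]: The receptive field on the zero-padded input at this output position is [0 1 8]. Elementwise product with the kernel and sum: 0·1 + 1·-2 + 8·-2.
Output[0,1]: The receptive field on the zero-padded input at this output position is [8 0 12]. Elementwise product with the kernel and sum: 8·1 + 0·-2 + 12·-2.

-18 -16 -24 -47
-38 -18 -29 -27
-20 -48 -10 -39
-12 -15 -24 -15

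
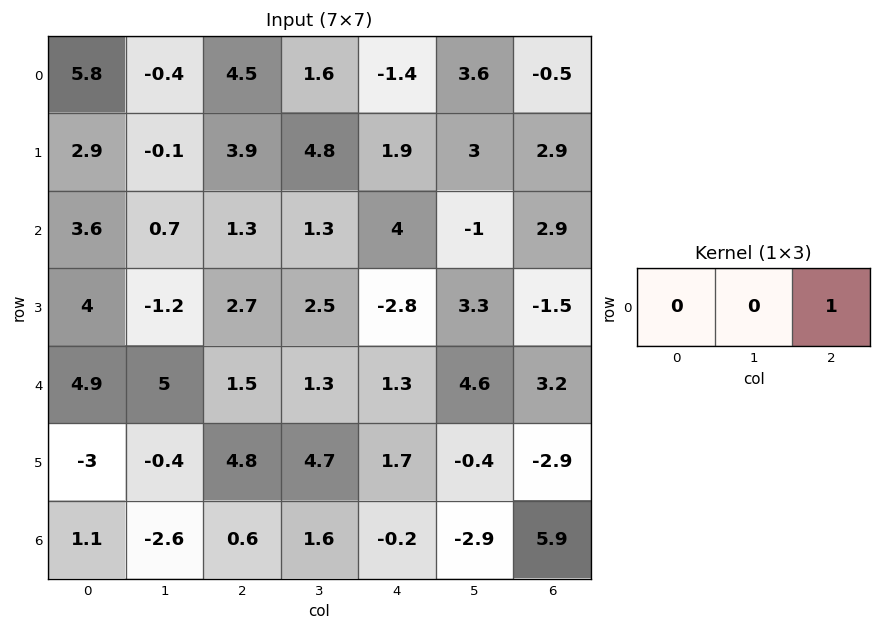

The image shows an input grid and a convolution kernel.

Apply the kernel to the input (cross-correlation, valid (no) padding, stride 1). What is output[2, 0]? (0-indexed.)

1.3

The receptive field on the input at this output position is [3.6 0.7 1.3]. Elementwise product with the kernel and sum: 1.3·1.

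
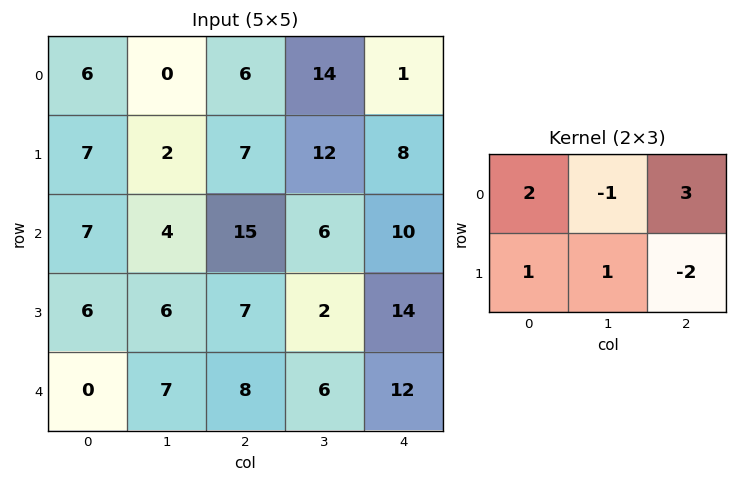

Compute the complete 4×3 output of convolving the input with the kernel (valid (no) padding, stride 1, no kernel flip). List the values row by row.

25 21 4
14 40 27
53 20 35
18 14 44

Output[0,0]: The receptive field on the input at this output position is [6 0 6 / 7 2 7]. Elementwise product with the kernel and sum: 6·2 + 0·-1 + 6·3 + 7·1 + 2·1 + 7·-2.
Output[0,1]: The receptive field on the input at this output position is [0 6 14 / 2 7 12]. Elementwise product with the kernel and sum: 0·2 + 6·-1 + 14·3 + 2·1 + 7·1 + 12·-2.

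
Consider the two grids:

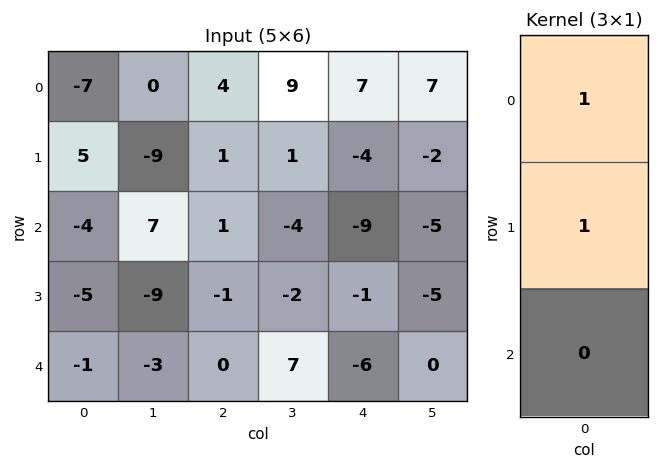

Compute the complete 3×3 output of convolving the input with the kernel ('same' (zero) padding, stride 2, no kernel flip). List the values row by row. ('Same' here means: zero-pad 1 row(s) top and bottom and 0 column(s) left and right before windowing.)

-7 4 7
1 2 -13
-6 -1 -7

Output[0,0]: The receptive field on the zero-padded input at this output position is [0 / -7 / 5]. Elementwise product with the kernel and sum: 0·1 + -7·1.
Output[0,1]: The receptive field on the zero-padded input at this output position is [0 / 4 / 1]. Elementwise product with the kernel and sum: 0·1 + 4·1.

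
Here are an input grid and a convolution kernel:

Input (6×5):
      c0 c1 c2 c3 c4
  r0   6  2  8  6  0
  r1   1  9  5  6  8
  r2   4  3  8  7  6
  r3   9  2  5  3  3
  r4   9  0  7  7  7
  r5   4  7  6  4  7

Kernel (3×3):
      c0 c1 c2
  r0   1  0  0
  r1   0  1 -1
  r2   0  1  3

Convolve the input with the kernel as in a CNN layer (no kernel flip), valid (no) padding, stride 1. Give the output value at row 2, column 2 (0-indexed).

The receptive field on the input at this output position is [8 7 6 / 5 3 3 / 7 7 7]. Elementwise product with the kernel and sum: 8·1 + 3·1 + 3·-1 + 7·1 + 7·3.

36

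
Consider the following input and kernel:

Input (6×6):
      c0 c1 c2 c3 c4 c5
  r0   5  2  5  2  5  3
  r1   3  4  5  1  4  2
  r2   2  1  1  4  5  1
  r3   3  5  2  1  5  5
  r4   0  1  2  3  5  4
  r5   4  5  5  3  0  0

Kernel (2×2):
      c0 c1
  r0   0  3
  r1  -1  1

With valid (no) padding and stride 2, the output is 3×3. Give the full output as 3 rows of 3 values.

Output[0,0]: The receptive field on the input at this output position is [5 2 / 3 4]. Elementwise product with the kernel and sum: 2·3 + 3·-1 + 4·1.

7 2 7
5 11 3
4 7 12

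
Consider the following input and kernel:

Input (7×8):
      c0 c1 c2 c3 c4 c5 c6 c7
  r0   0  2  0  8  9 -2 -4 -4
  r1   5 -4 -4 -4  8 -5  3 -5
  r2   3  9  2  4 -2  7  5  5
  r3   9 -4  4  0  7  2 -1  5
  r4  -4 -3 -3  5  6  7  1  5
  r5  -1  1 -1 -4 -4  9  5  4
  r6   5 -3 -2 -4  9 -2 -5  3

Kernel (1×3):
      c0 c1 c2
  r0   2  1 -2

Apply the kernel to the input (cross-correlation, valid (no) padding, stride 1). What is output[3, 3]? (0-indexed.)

The receptive field on the input at this output position is [0 7 2]. Elementwise product with the kernel and sum: 0·2 + 7·1 + 2·-2.

3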